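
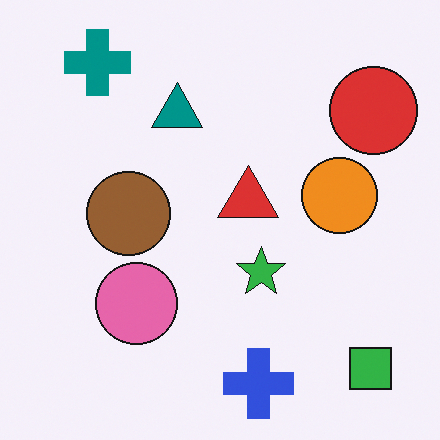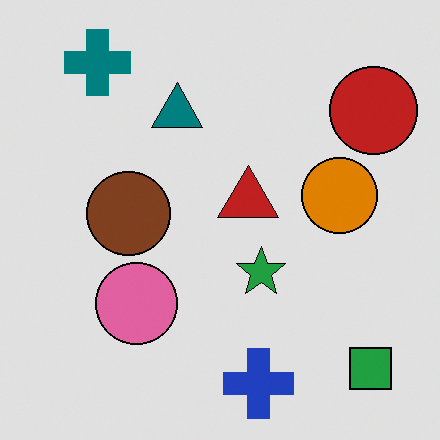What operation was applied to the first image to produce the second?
Posterized to a reduced palette.

Each flat color has snapped to a coarser quantized level — most visibly, the near-white background has dropped to a flat grey.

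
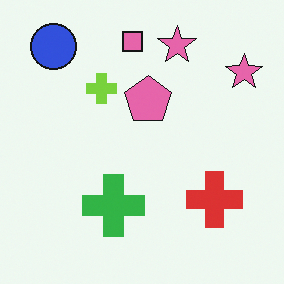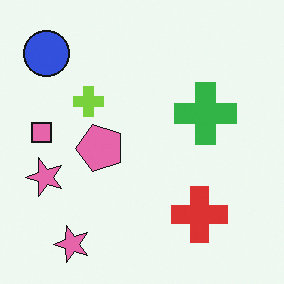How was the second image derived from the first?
Transposed (reflected across the top-left ↔ bottom-right diagonal).

Shapes have swapped their row and column positions — what was in the top-right is now in the bottom-left — a diagonal reflection.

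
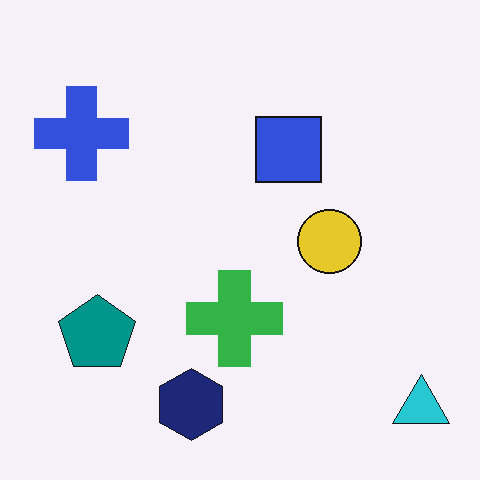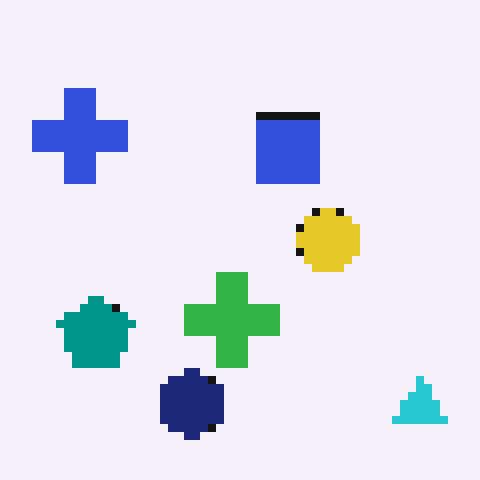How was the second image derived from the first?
Pixelated into visible square blocks.

Shapes are reduced to large square blocks; fine edges and outlines are lost — a downscale-then-upscale (mosaic) effect.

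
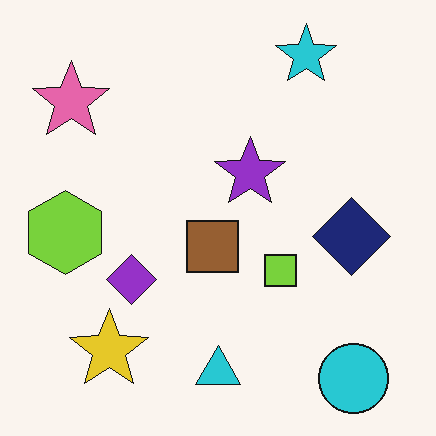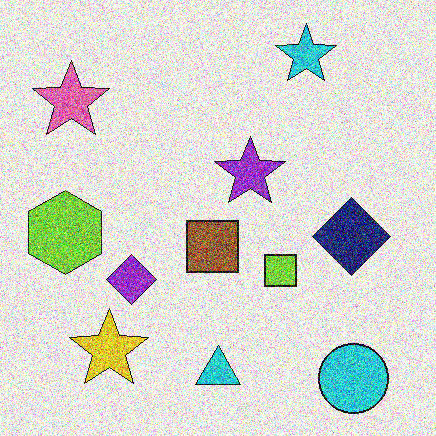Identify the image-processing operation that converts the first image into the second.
The second image is the first degraded with a thick layer of grain.

Random speckle covers the whole image, including the flat background.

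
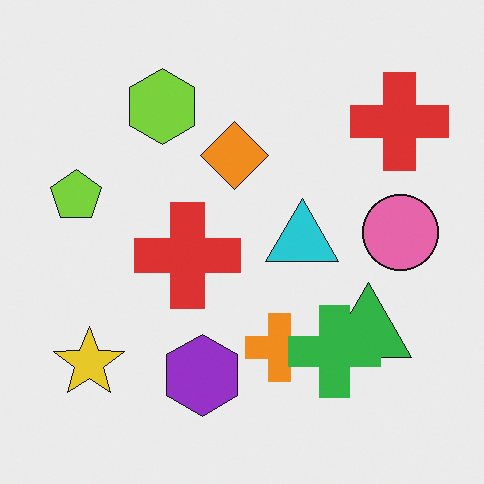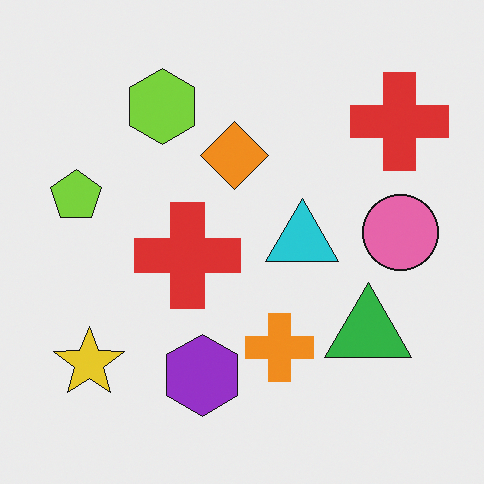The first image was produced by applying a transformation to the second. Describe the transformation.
This is the original image overlaid with an additional green cross.

A green cross appears in the first image that is absent from the second.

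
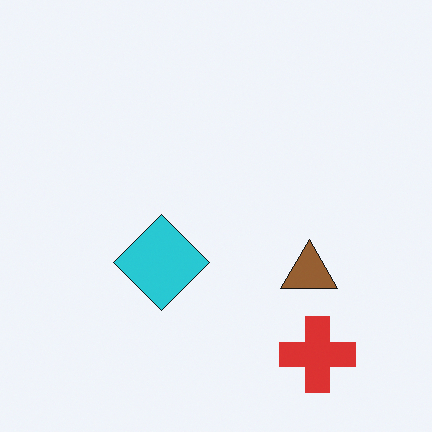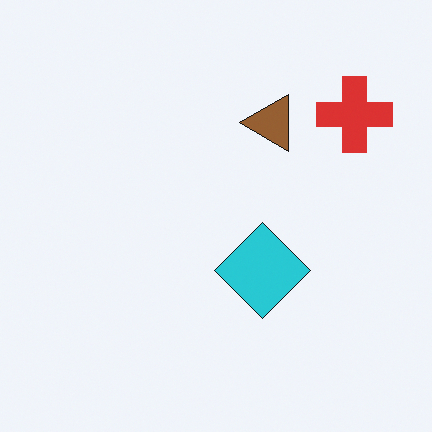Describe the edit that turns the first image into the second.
The second image is the first rotated 90° counter-clockwise.

The red cross sits in the bottom-right of the first image and the top-right of the second — consistent with a whole-image 90° counter-clockwise rotation.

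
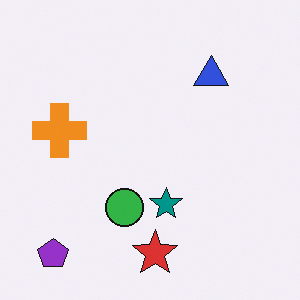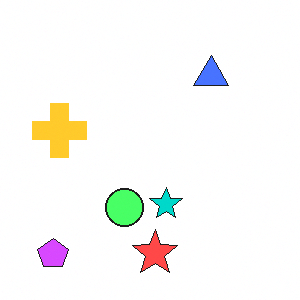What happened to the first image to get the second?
The transformation is: substantially brightened.

Every pixel — background and shapes alike — is uniformly brightened.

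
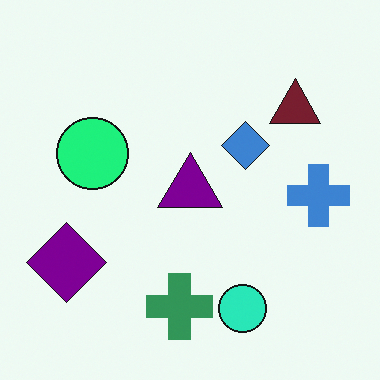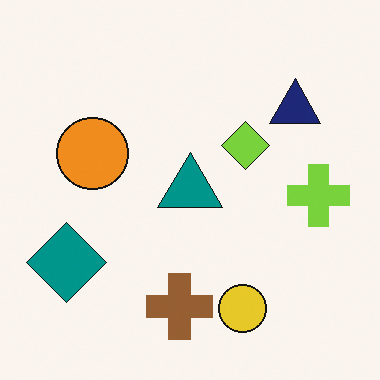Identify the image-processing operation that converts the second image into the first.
Hue-shifted by a moderate amount.

Every shape's color has rotated by the same amount around the hue wheel — a uniform hue shift.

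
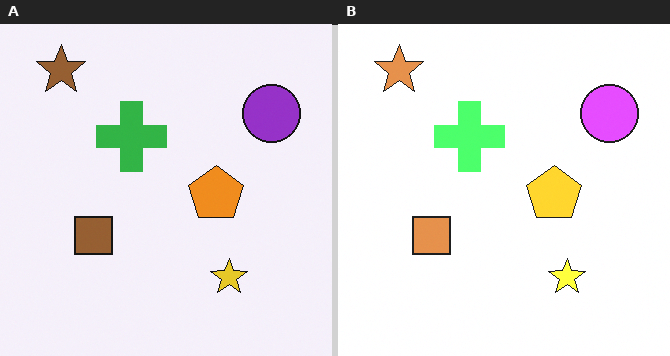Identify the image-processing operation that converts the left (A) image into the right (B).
The right (B) image is the left (A) brightened a lot.

Every pixel — background and shapes alike — is uniformly brightened.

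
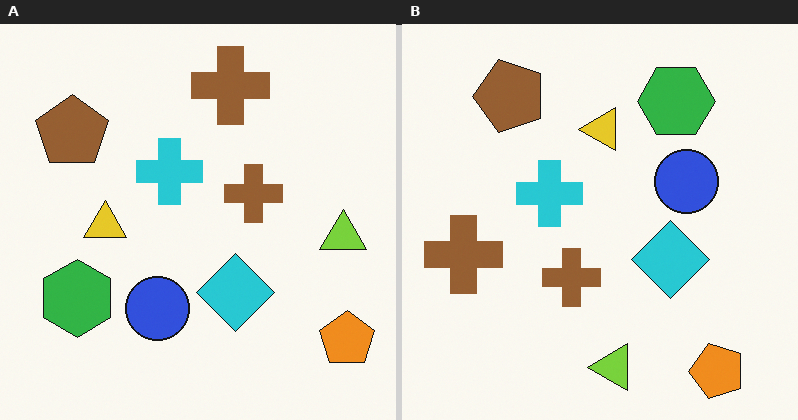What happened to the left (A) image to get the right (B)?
The transformation is: transposed (reflected across the top-left ↔ bottom-right diagonal).

Shapes have swapped their row and column positions — what was in the top-right is now in the bottom-left — a diagonal reflection.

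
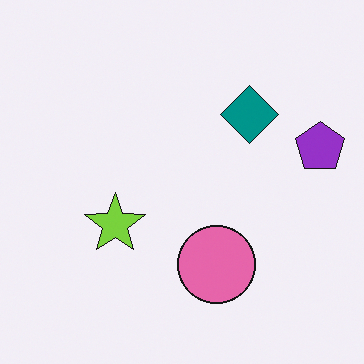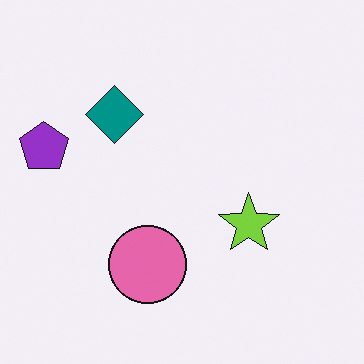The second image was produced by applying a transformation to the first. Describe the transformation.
This is the original image flipped horizontally (left ↔ right).

The purple pentagon is in the right of the first image and the left of the second — shapes on opposite sides of the vertical midline have swapped in a mirror flip.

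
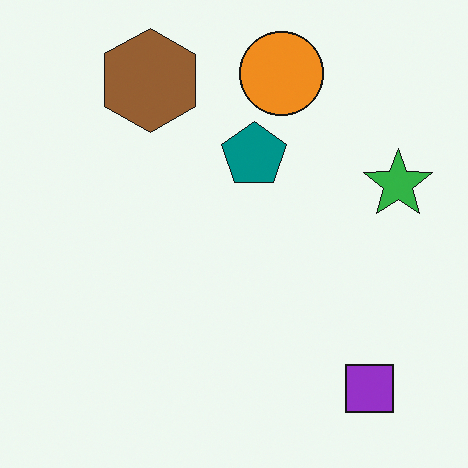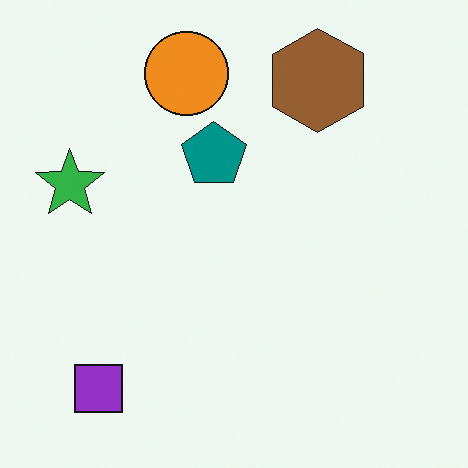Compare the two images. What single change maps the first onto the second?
The second image is the first flipped horizontally (left ↔ right).

The green star is in the right of the first image and the left of the second — shapes on opposite sides of the vertical midline have swapped in a mirror flip.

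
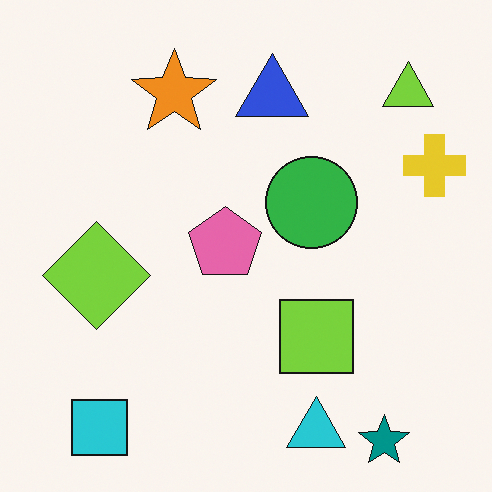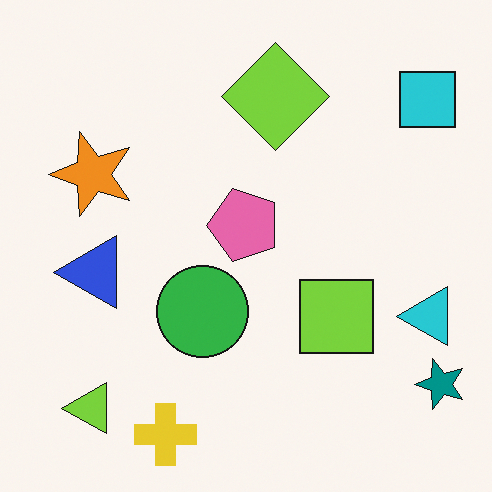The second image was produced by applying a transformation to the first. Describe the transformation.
The transformation is: transposed (reflected across the top-left ↔ bottom-right diagonal).

Shapes have swapped their row and column positions — what was in the top-right is now in the bottom-left — a diagonal reflection.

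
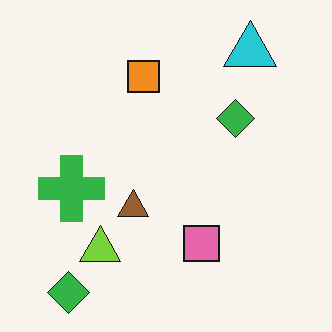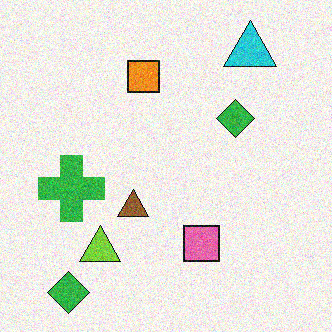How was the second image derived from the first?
The image was degraded with visible gaussian noise.

Random speckle covers the whole image, including the flat background.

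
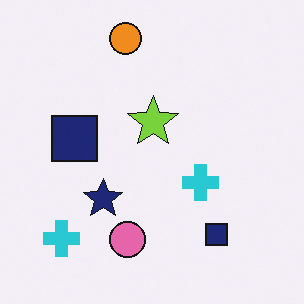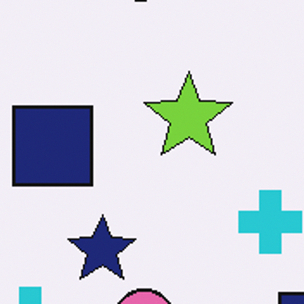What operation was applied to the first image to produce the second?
It was cropped tightly and scaled back up.

The visible shapes are larger and the field of view is narrower; shapes near the original edges may be partly or wholly outside the frame — a crop-and-rescale.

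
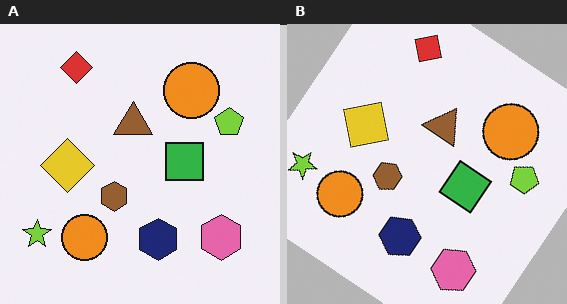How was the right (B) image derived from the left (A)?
The right (B) image is the left (A) rotated clockwise by a large amount — several tens of degrees.

Every shape is tilted by the same angle and the image corners show triangular fill wedges — a whole-image rotation by a non-right angle.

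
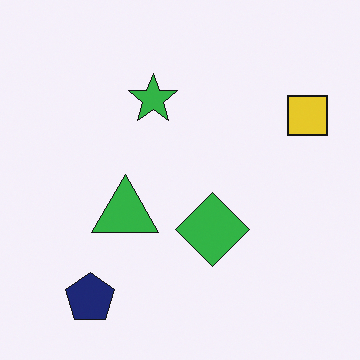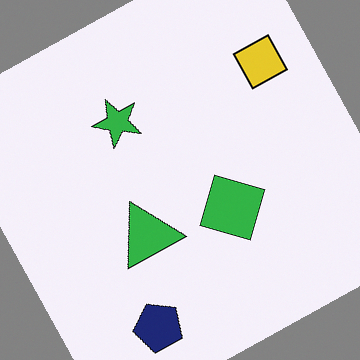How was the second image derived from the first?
The second image is the first rotated counter-clockwise by a moderate amount.

Every shape is tilted by the same angle and the image corners show triangular fill wedges — a whole-image rotation by a non-right angle.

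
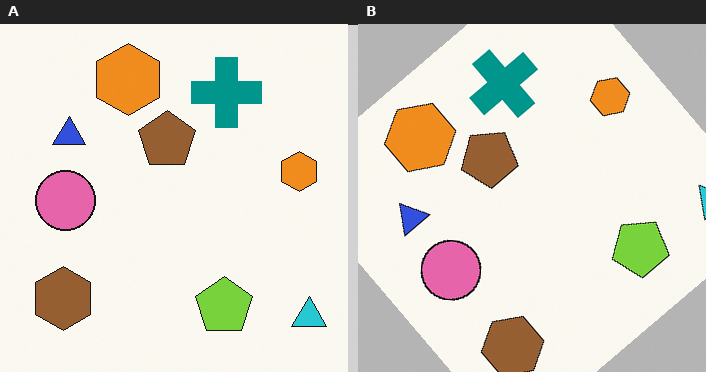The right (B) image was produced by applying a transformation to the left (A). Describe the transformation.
It was rotated counter-clockwise by a large amount — several tens of degrees.

Every shape is tilted by the same angle and the image corners show triangular fill wedges — a whole-image rotation by a non-right angle.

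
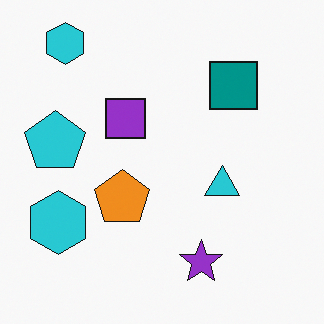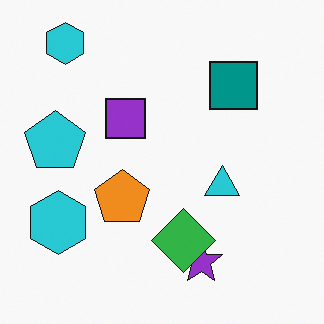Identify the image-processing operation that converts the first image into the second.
This is the original image overlaid with an additional green diamond.

A green diamond appears in the second image that is absent from the first.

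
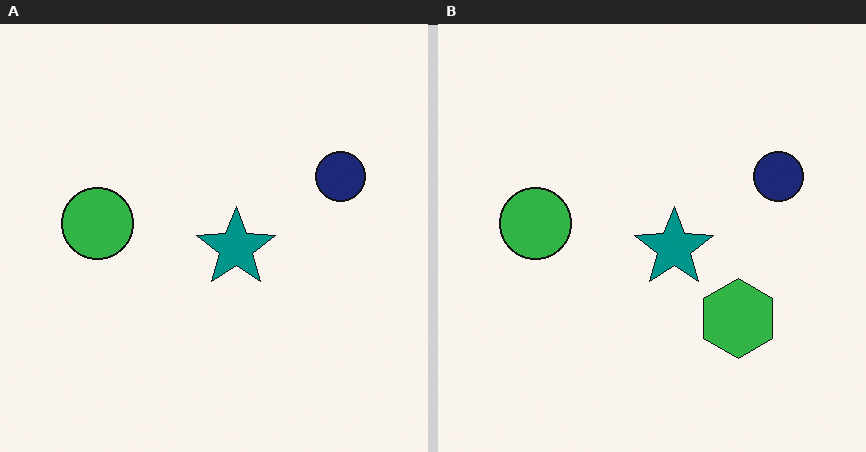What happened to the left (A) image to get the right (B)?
Overlaid with an additional green hexagon.

A green hexagon appears in the right (B) image that is absent from the left (A).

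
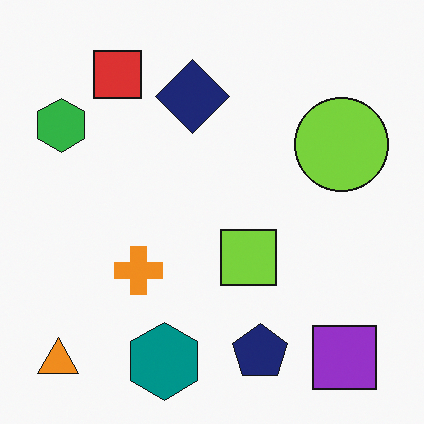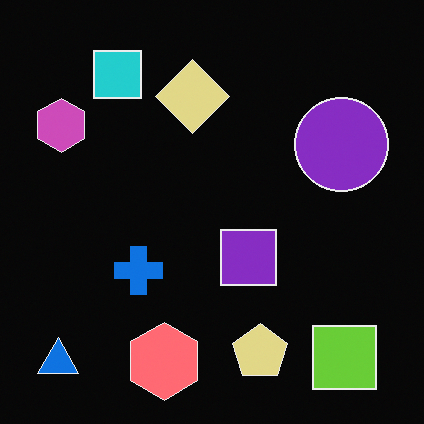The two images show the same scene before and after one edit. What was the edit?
The image was color-inverted (negative).

The light background has become dark and every shape's color is its complement — a photographic negative.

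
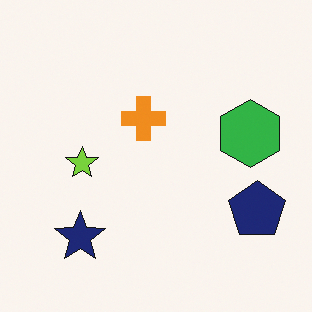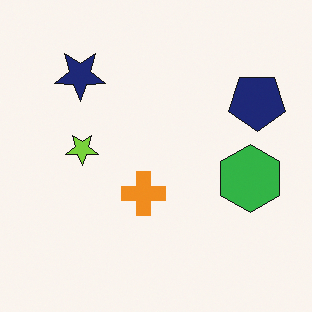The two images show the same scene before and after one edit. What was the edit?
It was flipped vertically (top ↔ bottom).

The navy star is in the bottom-left of the first image and the top-left of the second — shapes on opposite sides of the horizontal midline have swapped in a mirror flip.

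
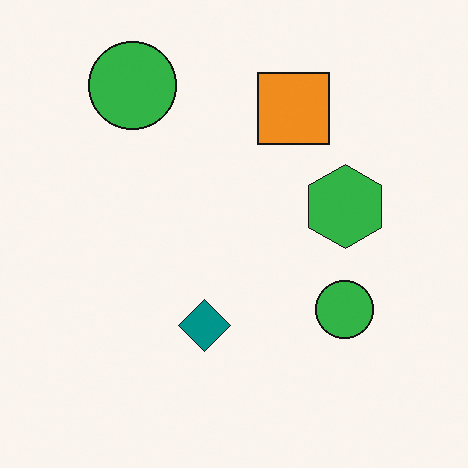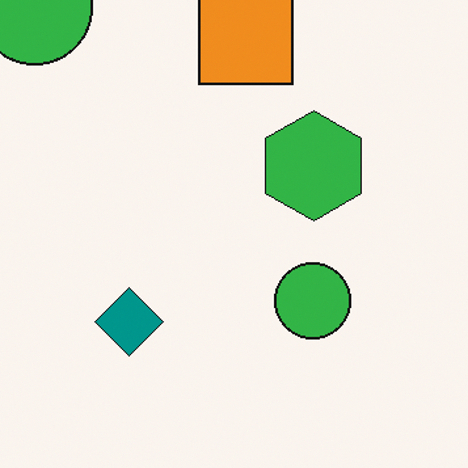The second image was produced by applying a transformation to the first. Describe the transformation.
Cropped slightly and scaled back up.

The visible shapes are larger and the field of view is narrower; shapes near the original edges may be partly or wholly outside the frame — a crop-and-rescale.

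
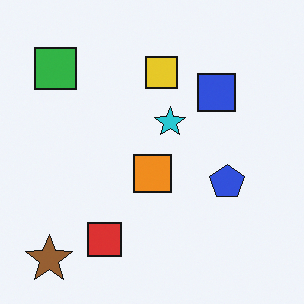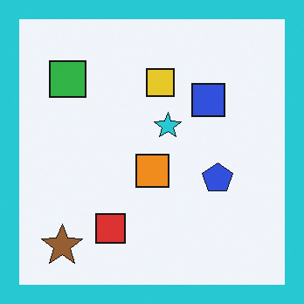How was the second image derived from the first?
The image was framed with a cyan border.

A solid cyan frame runs around the edge of the second image, with the content slightly shrunk inside it.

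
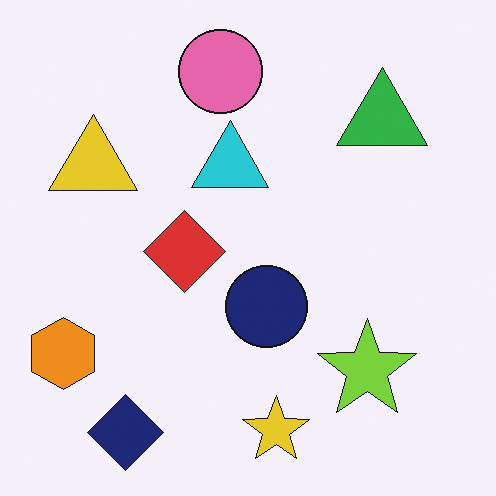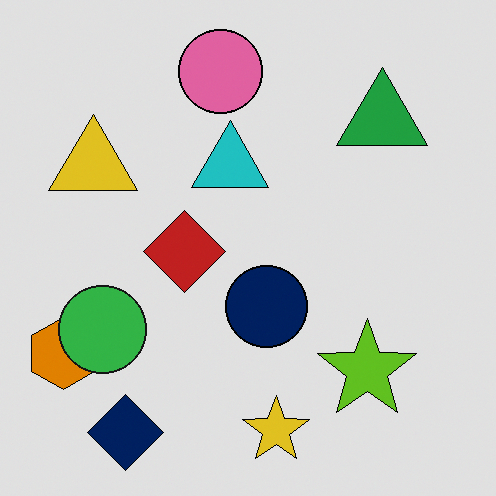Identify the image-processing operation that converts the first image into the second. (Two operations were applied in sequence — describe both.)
The image was moderately posterized, then overlaid with an additional green circle.

Each flat color has snapped to a coarser quantized level — most visibly, the near-white background has dropped to a flat grey. A green circle appears in the second image that is absent from the first.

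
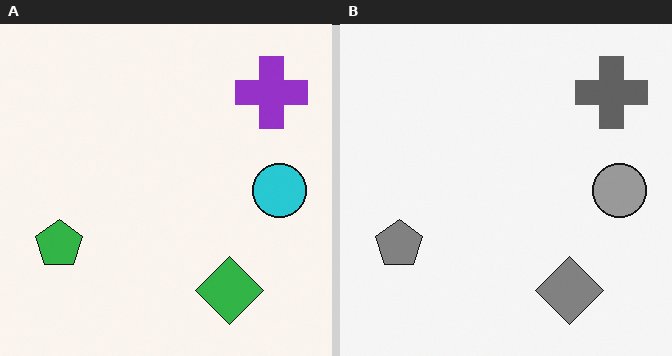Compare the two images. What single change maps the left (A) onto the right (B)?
This is the original image converted to grayscale.

All color is removed — every shape is now a shade of grey.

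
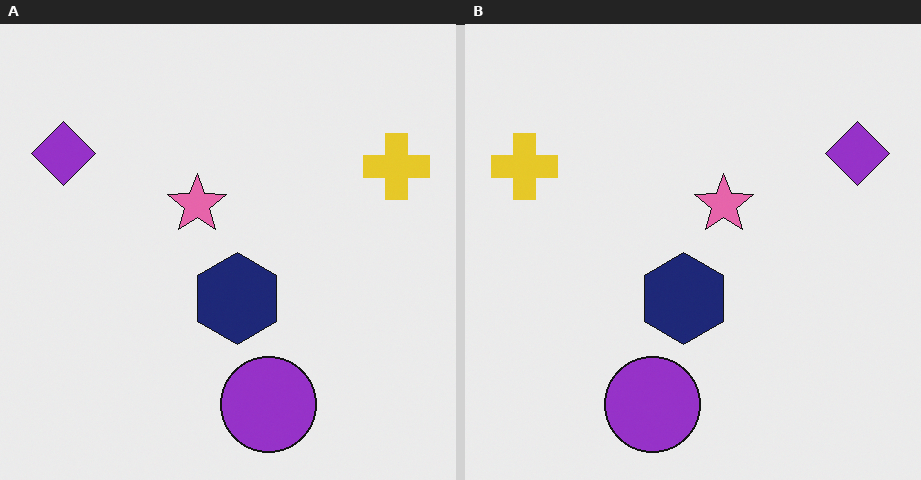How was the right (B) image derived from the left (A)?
The image was flipped horizontally (left ↔ right).

The yellow cross is in the top-right of the left (A) image and the top-left of the right (B) — shapes on opposite sides of the vertical midline have swapped in a mirror flip.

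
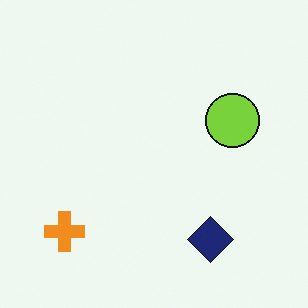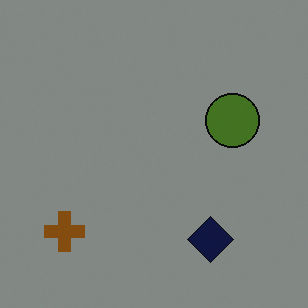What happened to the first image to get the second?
The second image is the first substantially darkened.

Every pixel — background and shapes alike — is uniformly darkened.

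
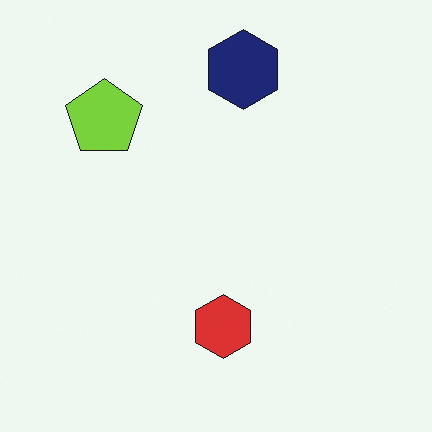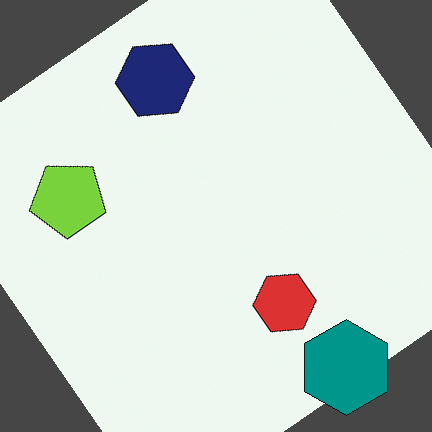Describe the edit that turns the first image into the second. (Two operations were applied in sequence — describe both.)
This is the original image rotated counter-clockwise by a large amount — several tens of degrees, then overlaid with an additional teal hexagon.

Every shape is tilted by the same angle and the image corners show triangular fill wedges — a whole-image rotation by a non-right angle. A teal hexagon appears in the second image that is absent from the first.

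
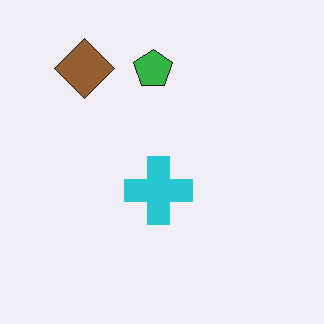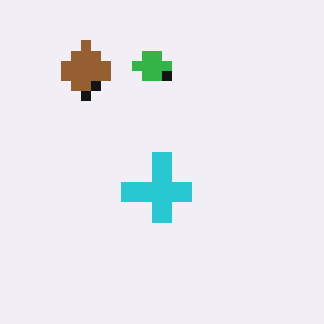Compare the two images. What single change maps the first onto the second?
The transformation is: heavily pixelated into large blocks.

Shapes are reduced to large square blocks; fine edges and outlines are lost — a downscale-then-upscale (mosaic) effect.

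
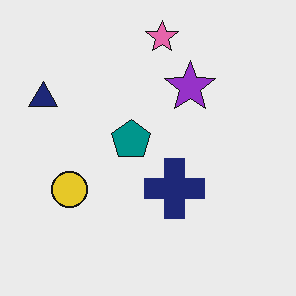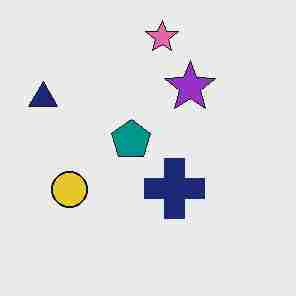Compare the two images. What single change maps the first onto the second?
The image was heavily JPEG-compressed with obvious blocking artifacts.

Blocky 8×8 compression artifacts appear around shape edges and the flat background shows ringing — characteristic JPEG degradation.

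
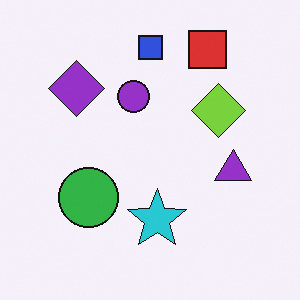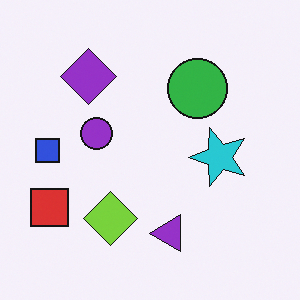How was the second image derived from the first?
The image was transposed (reflected across the top-left ↔ bottom-right diagonal).

Shapes have swapped their row and column positions — what was in the top-right is now in the bottom-left — a diagonal reflection.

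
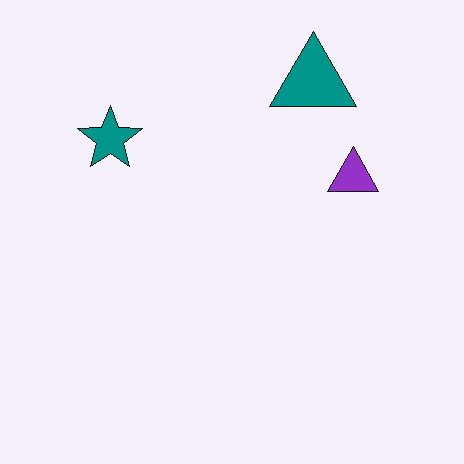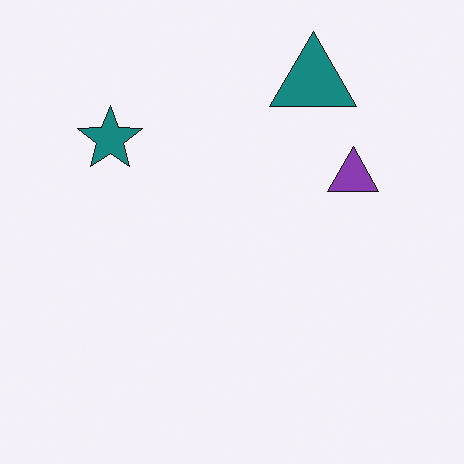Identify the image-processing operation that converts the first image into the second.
The transformation is: slightly desaturated.

All colors are more muted and greyish — a global saturation change.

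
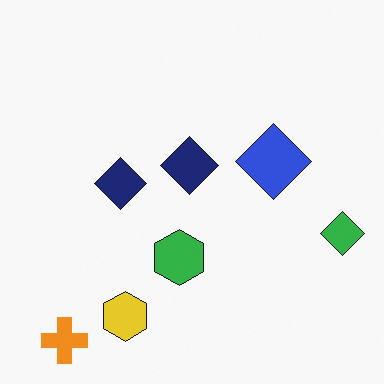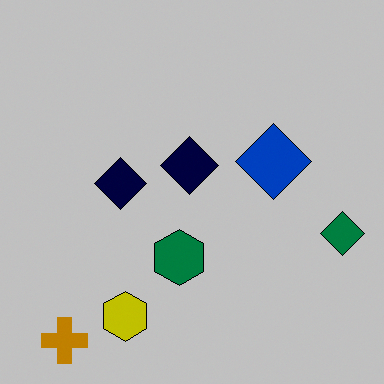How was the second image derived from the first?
This is the original image heavily posterized to just a handful of flat colors.

Each flat color has snapped to a coarser quantized level — most visibly, the near-white background has dropped to a flat grey.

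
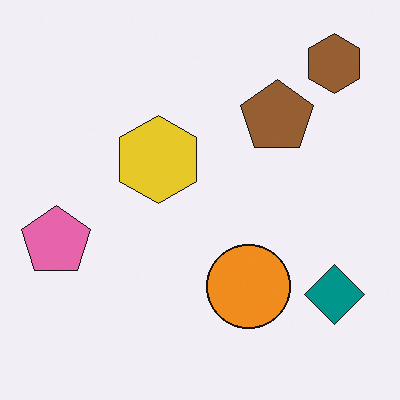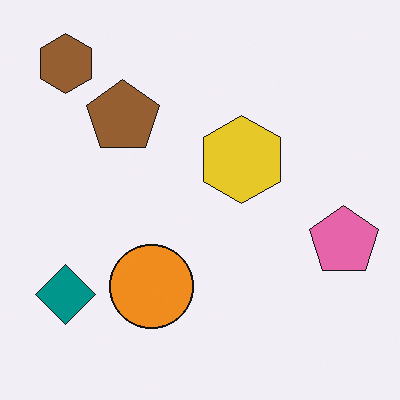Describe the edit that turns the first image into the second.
It was flipped horizontally (left ↔ right).

The pink pentagon is in the left of the first image and the right of the second — shapes on opposite sides of the vertical midline have swapped in a mirror flip.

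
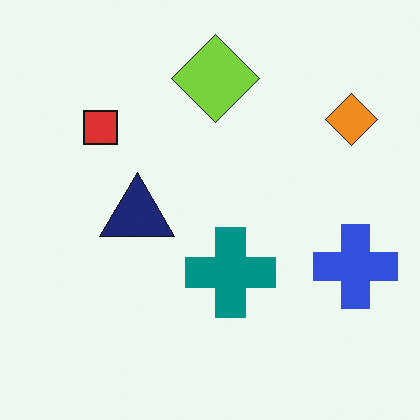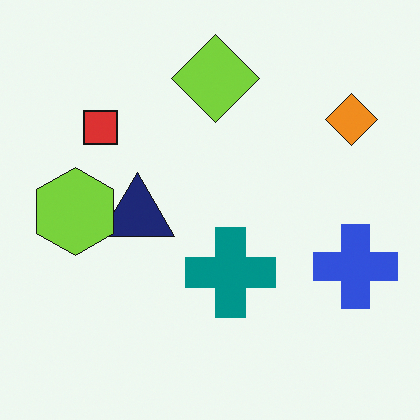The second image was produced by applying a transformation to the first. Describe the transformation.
Overlaid with an additional lime hexagon.

A lime hexagon appears in the second image that is absent from the first.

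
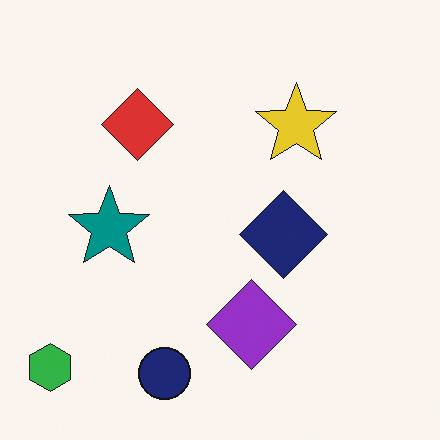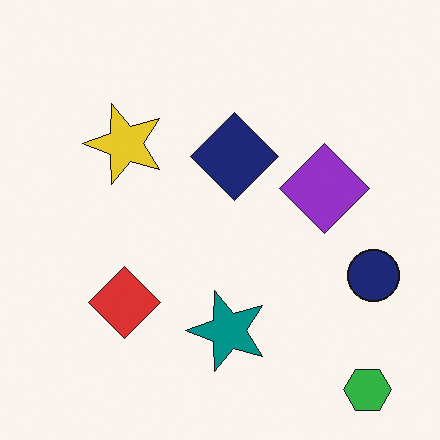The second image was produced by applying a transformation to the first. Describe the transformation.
It was rotated 90° counter-clockwise.

The green hexagon sits in the bottom-left of the first image and the bottom-right of the second — consistent with a whole-image 90° counter-clockwise rotation.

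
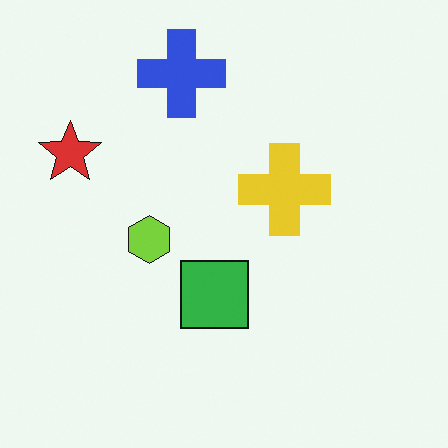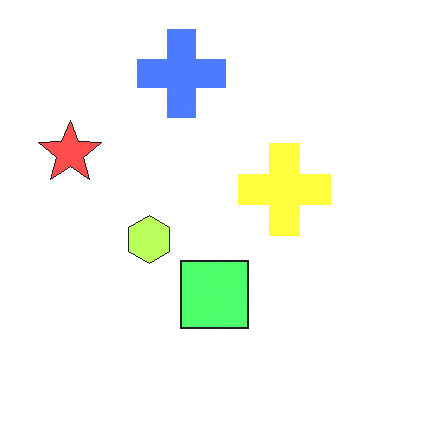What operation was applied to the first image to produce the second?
This is the original image brightened a lot.

Every pixel — background and shapes alike — is uniformly brightened.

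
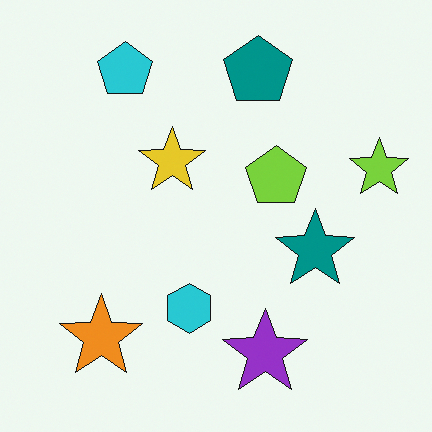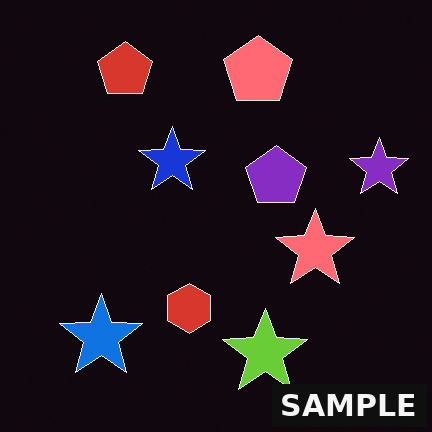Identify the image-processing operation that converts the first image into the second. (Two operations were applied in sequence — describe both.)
Color-inverted (negative), then watermarked with the text "SAMPLE" in the lower-right corner.

The light background has become dark and every shape's color is its complement — a photographic negative. A dark label reading "SAMPLE" appears in the lower-right corner.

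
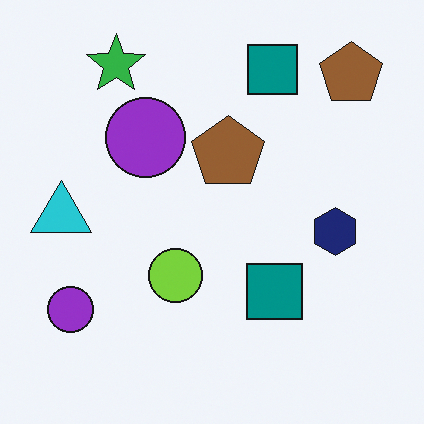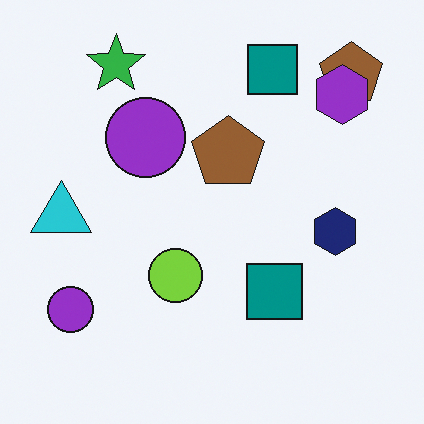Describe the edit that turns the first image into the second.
This is the original image overlaid with an additional purple hexagon.

A purple hexagon appears in the second image that is absent from the first.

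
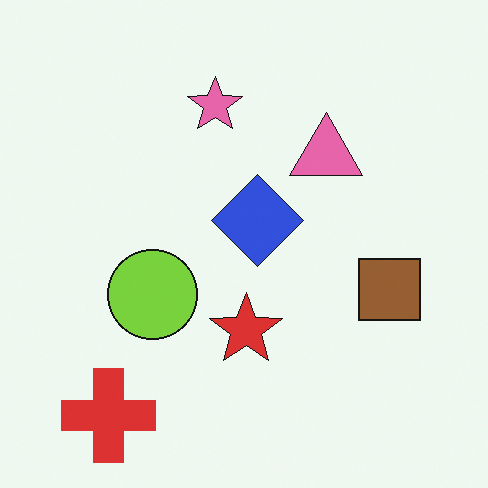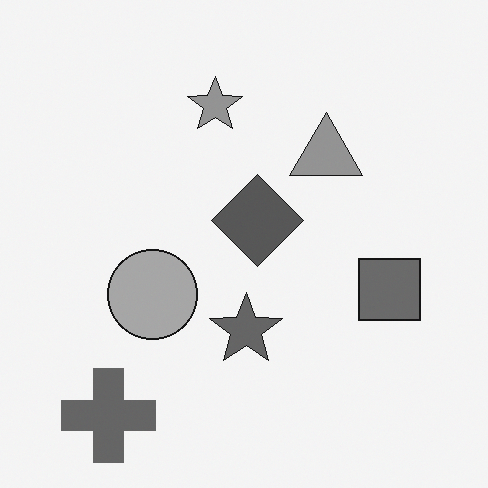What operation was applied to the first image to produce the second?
The second image is the first converted to grayscale.

All color is removed — every shape is now a shade of grey.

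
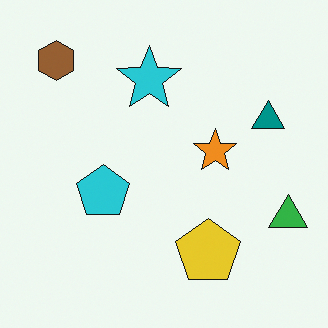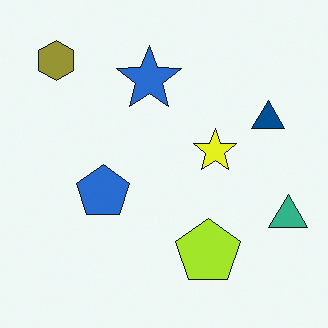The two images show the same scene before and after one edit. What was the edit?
The transformation is: hue-shifted slightly.

Every shape's color has rotated by the same amount around the hue wheel — a uniform hue shift.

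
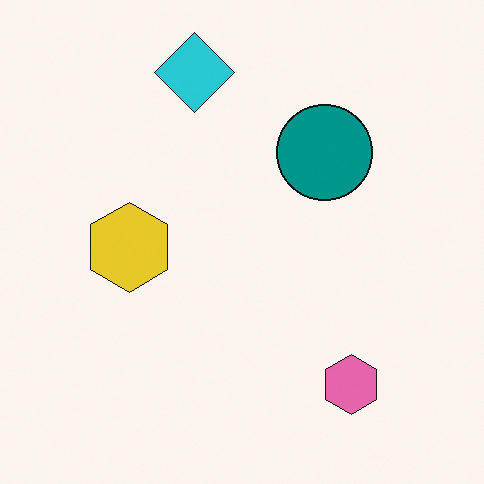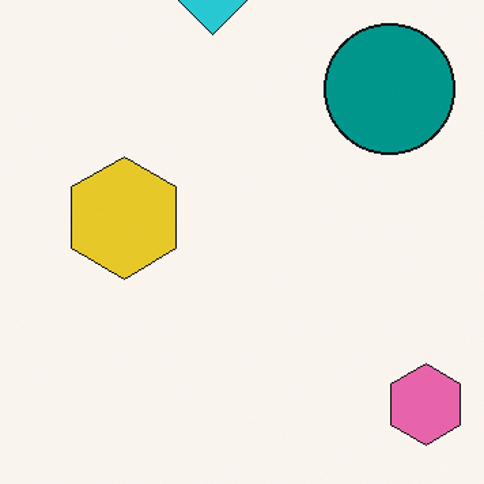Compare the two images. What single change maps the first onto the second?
The transformation is: cropped to a modestly smaller region and rescaled.

The visible shapes are larger and the field of view is narrower; shapes near the original edges may be partly or wholly outside the frame — a crop-and-rescale.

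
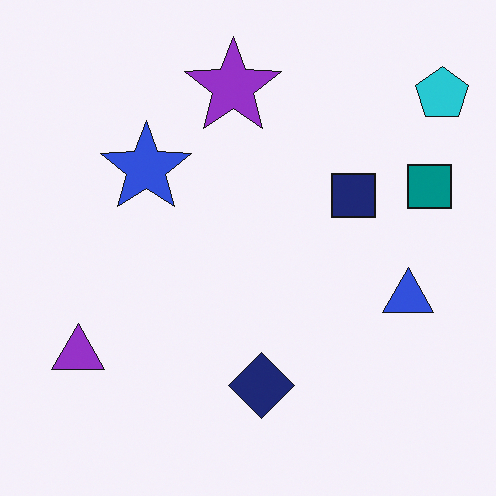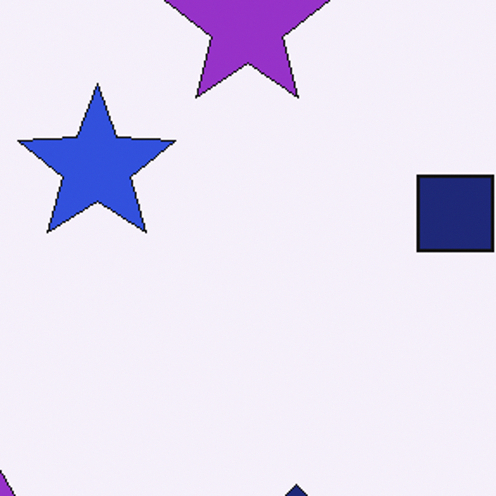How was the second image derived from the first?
It was cropped to a noticeably smaller region and rescaled.

The visible shapes are larger and the field of view is narrower; shapes near the original edges may be partly or wholly outside the frame — a crop-and-rescale.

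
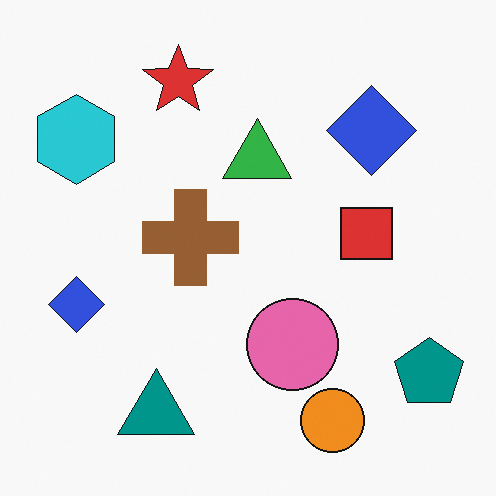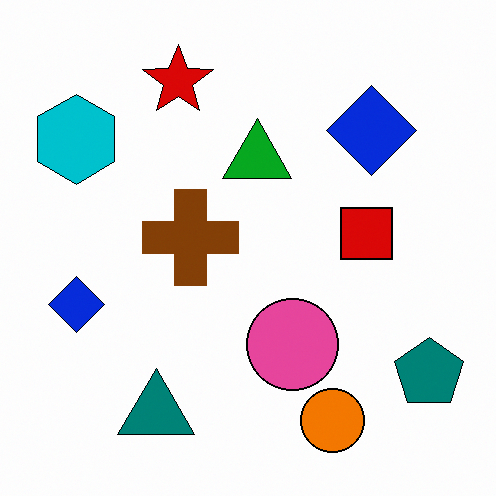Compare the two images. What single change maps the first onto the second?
It was given slightly increased contrast.

Tones are pushed away from mid-grey across the whole image — a global contrast change.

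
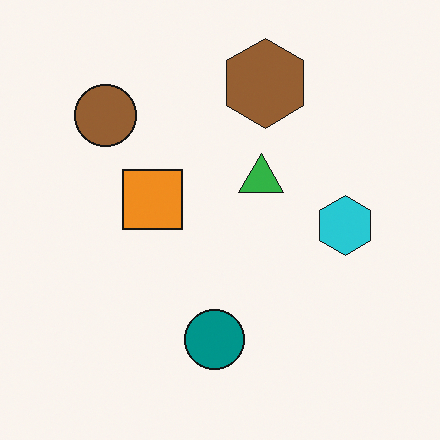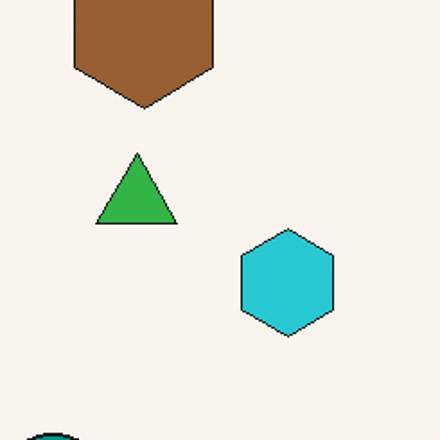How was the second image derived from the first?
The image was cropped to a noticeably smaller region and rescaled.

The visible shapes are larger and the field of view is narrower; shapes near the original edges may be partly or wholly outside the frame — a crop-and-rescale.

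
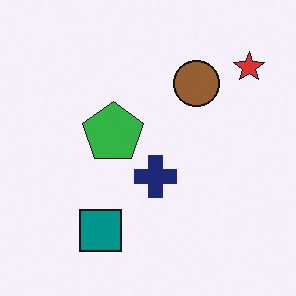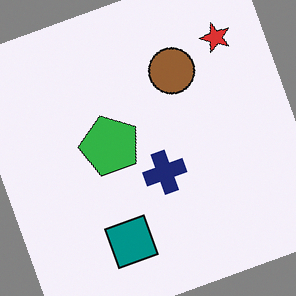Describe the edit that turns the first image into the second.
It was rotated counter-clockwise by a moderate amount.

Every shape is tilted by the same angle and the image corners show triangular fill wedges — a whole-image rotation by a non-right angle.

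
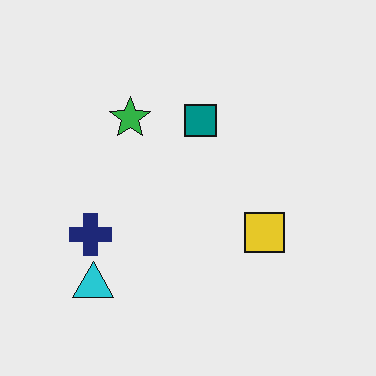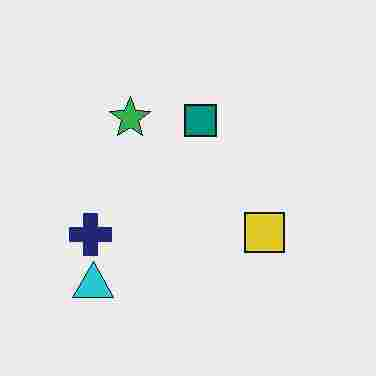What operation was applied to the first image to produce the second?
The transformation is: heavily JPEG-compressed with obvious blocking artifacts.

Blocky 8×8 compression artifacts appear around shape edges and the flat background shows ringing — characteristic JPEG degradation.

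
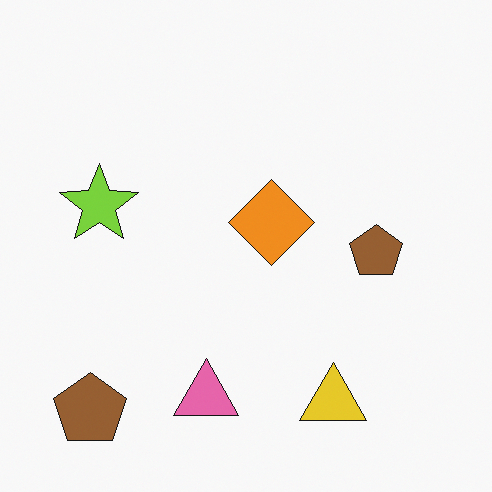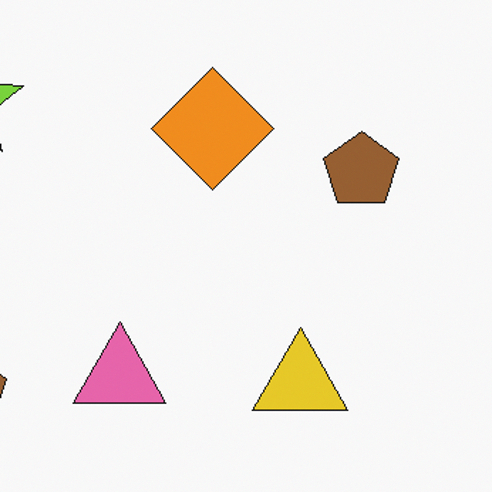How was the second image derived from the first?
The image was cropped slightly and scaled back up.

The visible shapes are larger and the field of view is narrower; shapes near the original edges may be partly or wholly outside the frame — a crop-and-rescale.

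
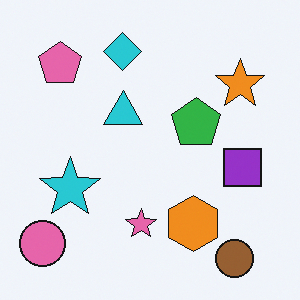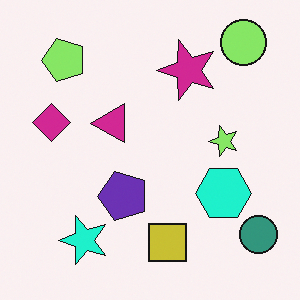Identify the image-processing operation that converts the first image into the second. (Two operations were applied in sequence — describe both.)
The image was transposed (reflected across the top-left ↔ bottom-right diagonal), then hue-shifted through roughly a third of the color wheel.

Shapes have swapped their row and column positions — what was in the top-right is now in the bottom-left — a diagonal reflection. Every shape's color has rotated by the same amount around the hue wheel — a uniform hue shift.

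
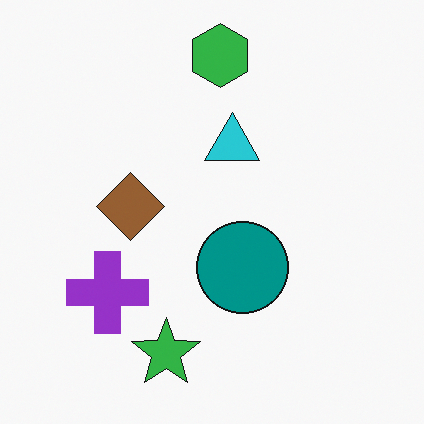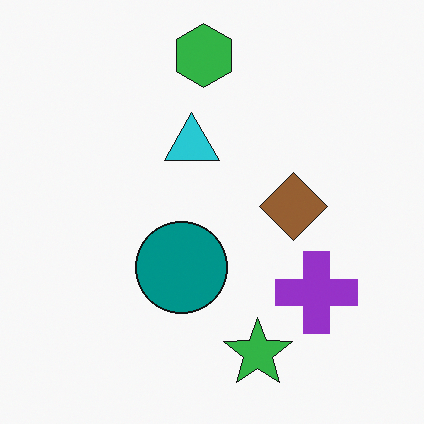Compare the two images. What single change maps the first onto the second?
The image was flipped horizontally (left ↔ right).

The purple cross is in the bottom-left of the first image and the bottom-right of the second — shapes on opposite sides of the vertical midline have swapped in a mirror flip.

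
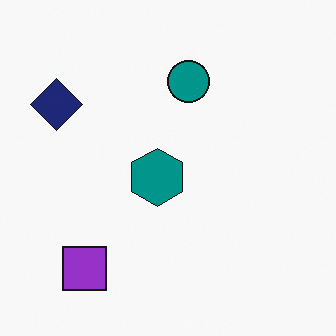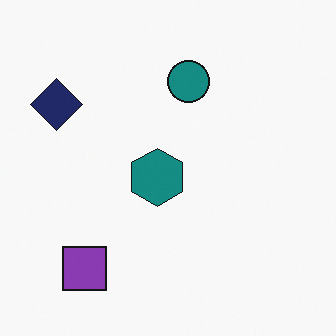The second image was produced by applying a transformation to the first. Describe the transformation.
This is the original image slightly desaturated.

All colors are more muted and greyish — a global saturation change.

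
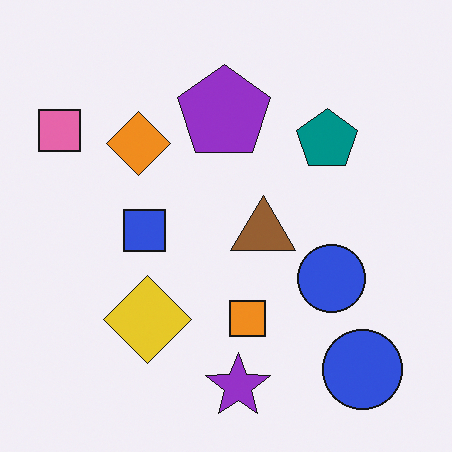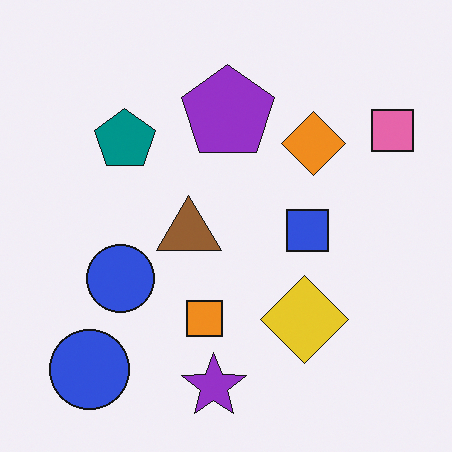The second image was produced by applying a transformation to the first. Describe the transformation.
The second image is the first flipped horizontally (left ↔ right).

The pink square is in the top-left of the first image and the top-right of the second — shapes on opposite sides of the vertical midline have swapped in a mirror flip.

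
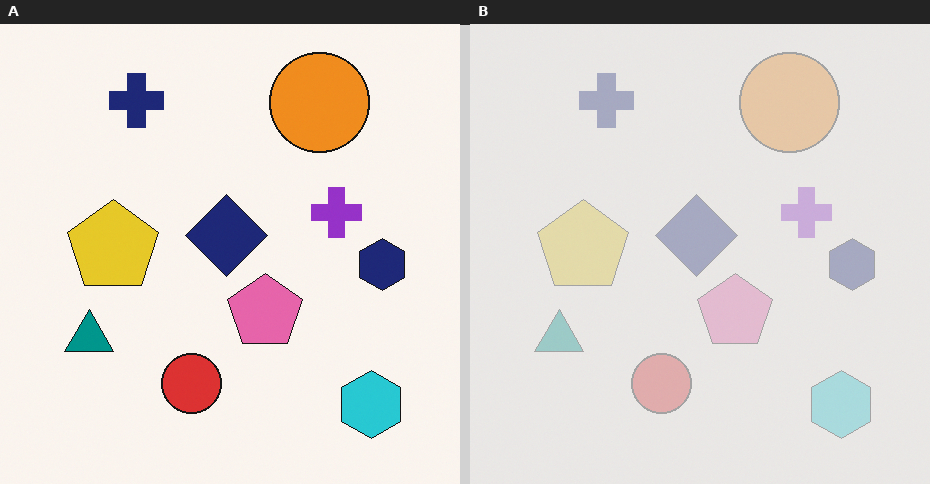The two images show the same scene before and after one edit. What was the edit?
Washed out (contrast reduced).

Tones are pushed toward mid-grey across the whole image — a global contrast change.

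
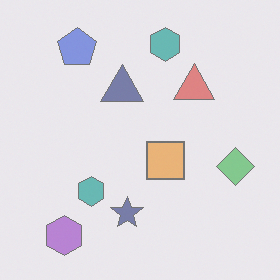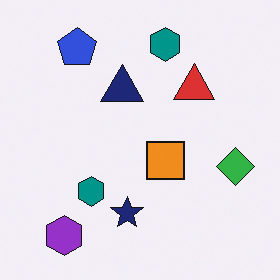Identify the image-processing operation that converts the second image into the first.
It was given much lower contrast.

Tones are pushed toward mid-grey across the whole image — a global contrast change.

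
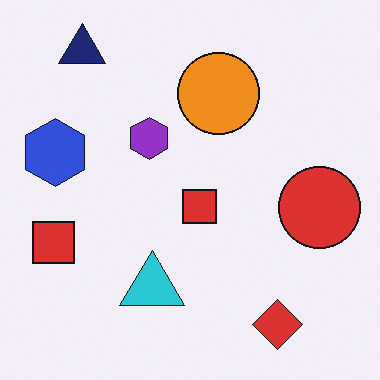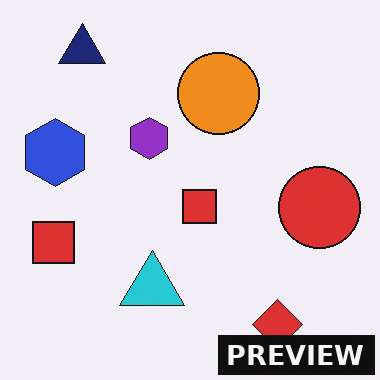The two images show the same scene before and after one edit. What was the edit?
This is the original image watermarked with the text "PREVIEW" in the lower-right corner.

A dark label reading "PREVIEW" appears in the lower-right corner.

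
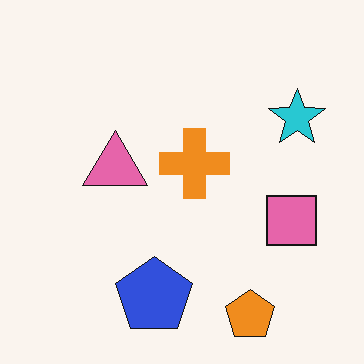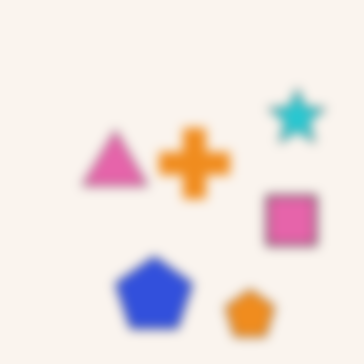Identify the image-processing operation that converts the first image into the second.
The second image is the first heavily blurred.

Shape edges and outlines are uniformly softened across the whole image.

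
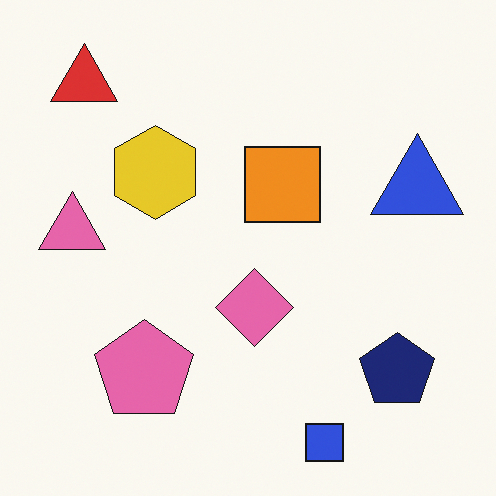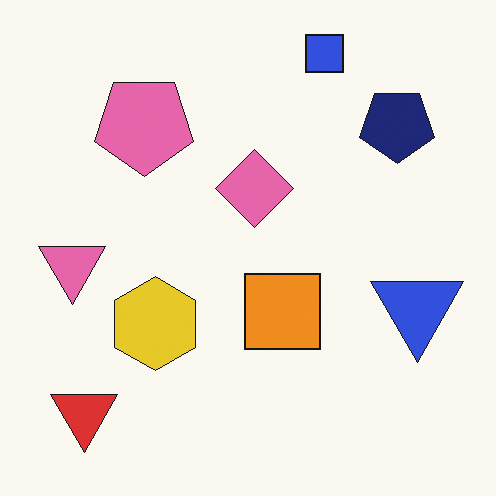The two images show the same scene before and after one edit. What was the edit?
The image was flipped vertically (top ↔ bottom).

The blue square is in the bottom of the first image and the top of the second — shapes on opposite sides of the horizontal midline have swapped in a mirror flip.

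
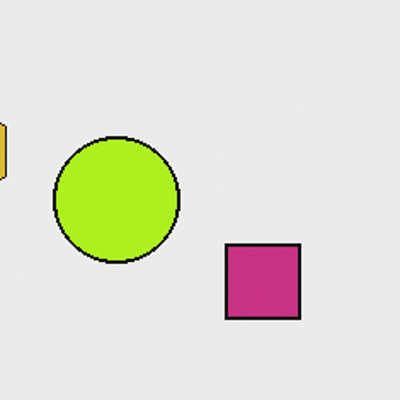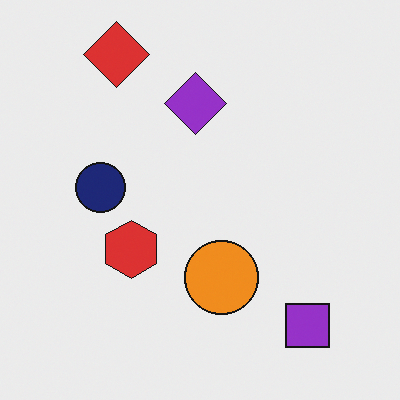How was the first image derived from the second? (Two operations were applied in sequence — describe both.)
This is the original image cropped to a noticeably smaller region and rescaled, then hue-shifted slightly.

The visible shapes are larger and the field of view is narrower; shapes near the original edges may be partly or wholly outside the frame — a crop-and-rescale. Every shape's color has rotated by the same amount around the hue wheel — a uniform hue shift.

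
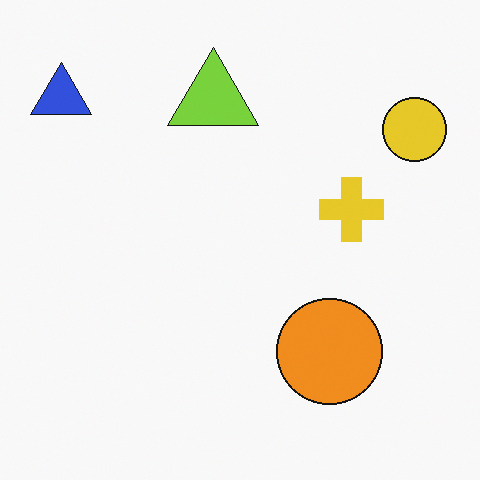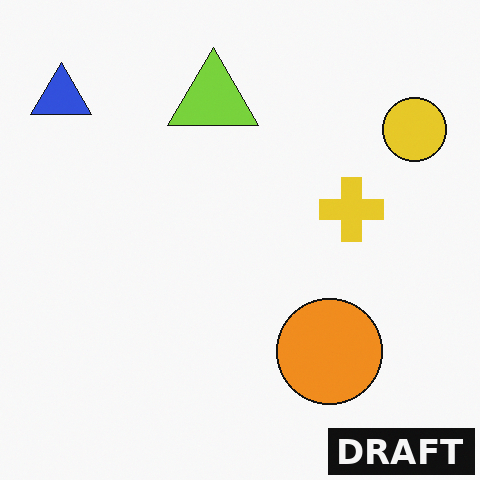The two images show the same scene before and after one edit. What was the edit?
This is the original image watermarked with the text "DRAFT" in the lower-right corner.

A dark label reading "DRAFT" appears in the lower-right corner.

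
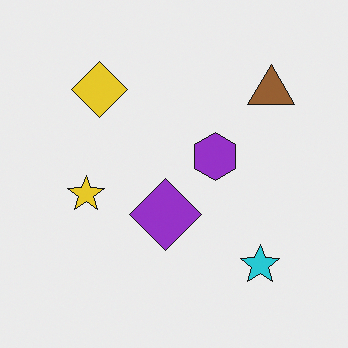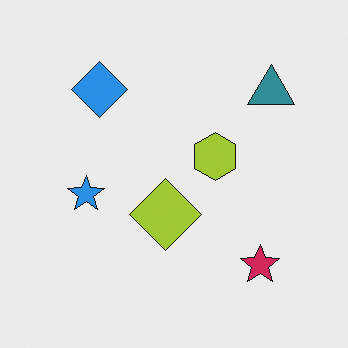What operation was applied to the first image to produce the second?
The image was hue-shifted by a large amount.

Every shape's color has rotated by the same amount around the hue wheel — a uniform hue shift.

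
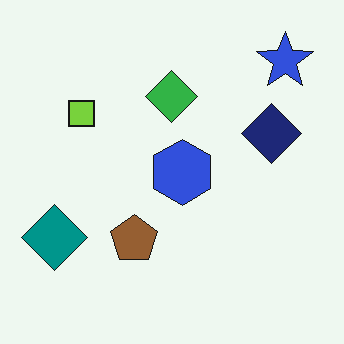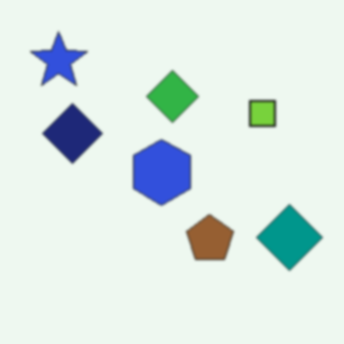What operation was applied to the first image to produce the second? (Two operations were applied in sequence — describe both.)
It was flipped horizontally (left ↔ right), then slightly softened.

The teal diamond is in the bottom-left of the first image and the bottom-right of the second — shapes on opposite sides of the vertical midline have swapped in a mirror flip. Shape edges and outlines are uniformly softened across the whole image.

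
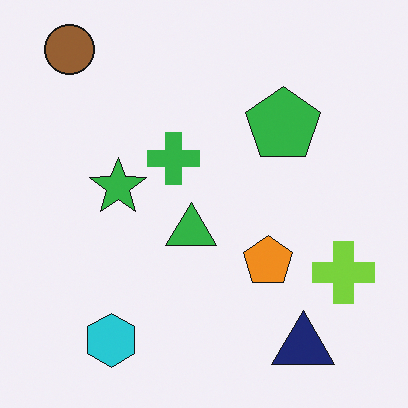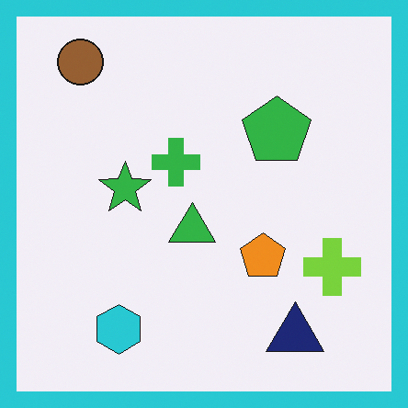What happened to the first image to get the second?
The image was framed with a cyan border.

A solid cyan frame runs around the edge of the second image, with the content slightly shrunk inside it.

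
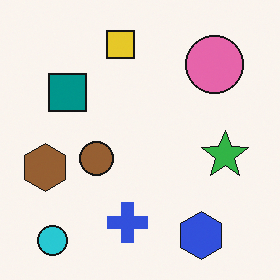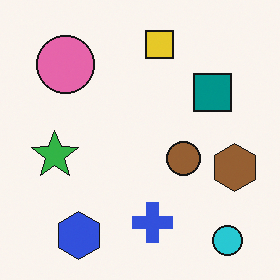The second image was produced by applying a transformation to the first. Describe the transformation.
The second image is the first flipped horizontally (left ↔ right).

The brown hexagon is in the left of the first image and the right of the second — shapes on opposite sides of the vertical midline have swapped in a mirror flip.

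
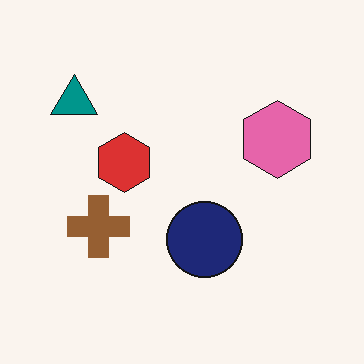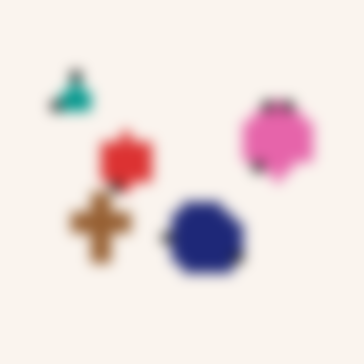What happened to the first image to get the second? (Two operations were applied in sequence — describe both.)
This is the original image heavily pixelated into large blocks, then strongly gaussian-blurred.

Shapes are reduced to large square blocks; fine edges and outlines are lost — a downscale-then-upscale (mosaic) effect. Shape edges and outlines are uniformly softened across the whole image.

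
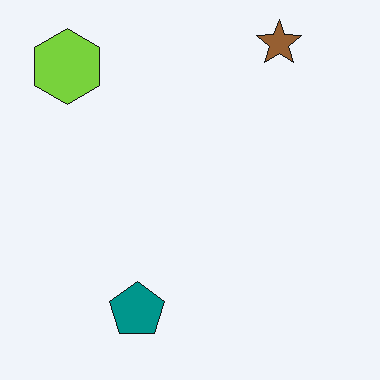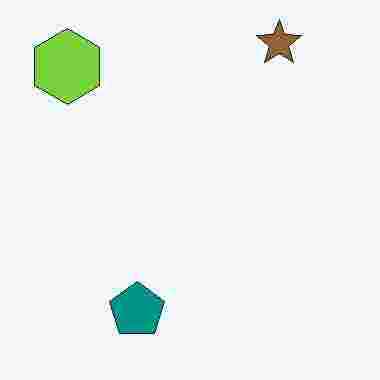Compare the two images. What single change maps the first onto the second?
The transformation is: heavily JPEG-compressed with obvious blocking artifacts.

Blocky 8×8 compression artifacts appear around shape edges and the flat background shows ringing — characteristic JPEG degradation.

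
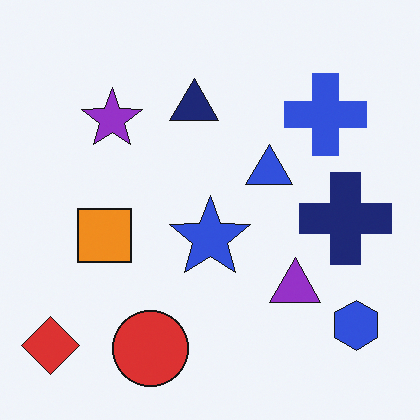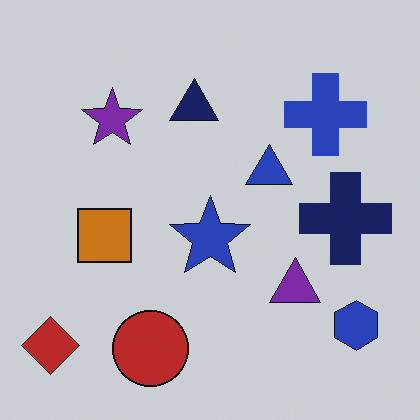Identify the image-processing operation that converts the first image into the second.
This is the original image darkened a little.

Every pixel — background and shapes alike — is uniformly darkened.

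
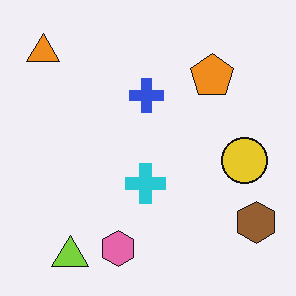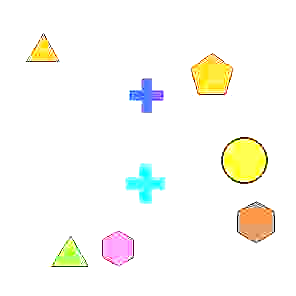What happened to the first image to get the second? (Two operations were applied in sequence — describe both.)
This is the original image degraded with heavy JPEG compression, then substantially brightened.

Blocky 8×8 compression artifacts appear around shape edges and the flat background shows ringing — characteristic JPEG degradation. Every pixel — background and shapes alike — is uniformly brightened.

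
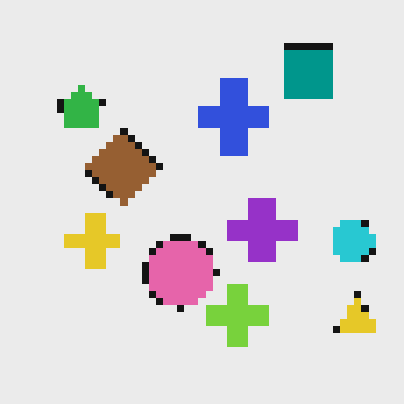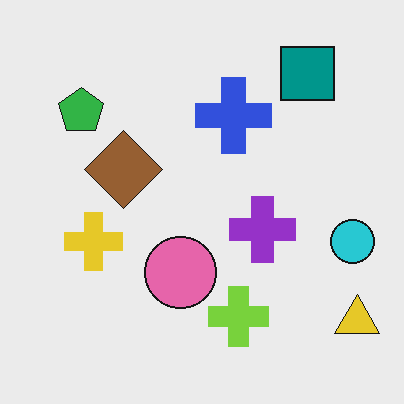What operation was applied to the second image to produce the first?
The first image is the second pixelated into visible square blocks.

Shapes are reduced to large square blocks; fine edges and outlines are lost — a downscale-then-upscale (mosaic) effect.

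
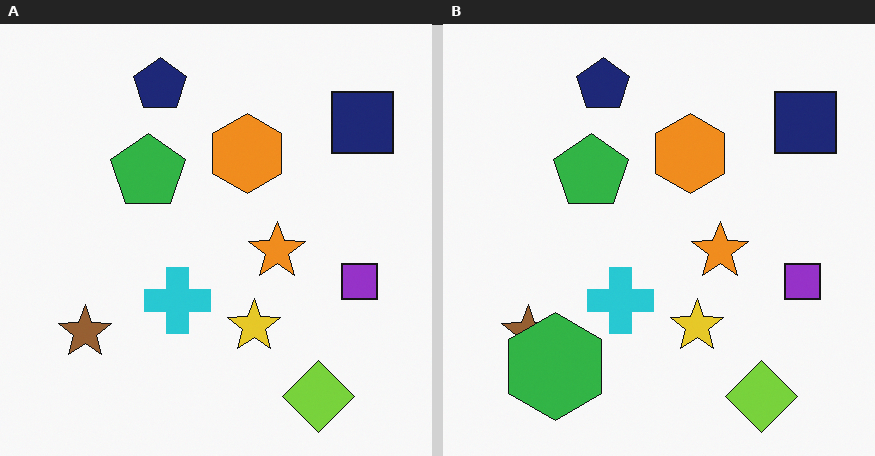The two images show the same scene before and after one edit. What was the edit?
The image was overlaid with an additional green hexagon.

A green hexagon appears in the right (B) image that is absent from the left (A).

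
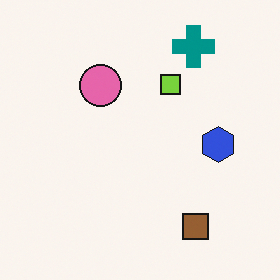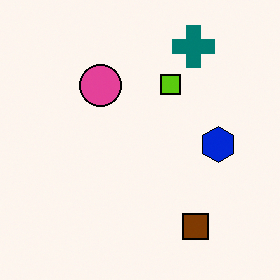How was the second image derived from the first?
The second image is the first given slightly increased contrast.

Tones are pushed away from mid-grey across the whole image — a global contrast change.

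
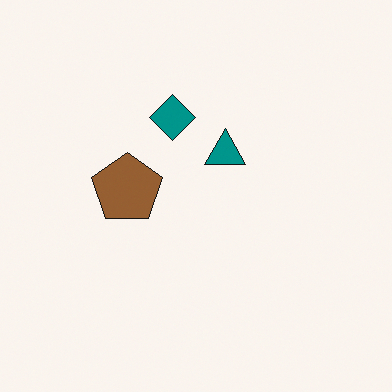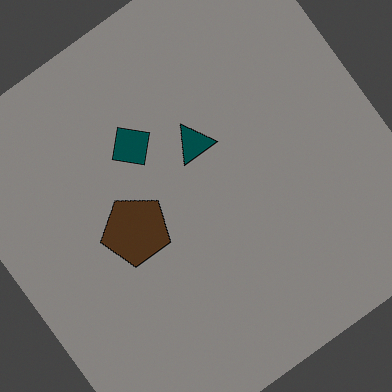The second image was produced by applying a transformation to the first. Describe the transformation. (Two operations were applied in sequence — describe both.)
The second image is the first rotated counter-clockwise by a large amount — several tens of degrees, then darkened a lot.

Every shape is tilted by the same angle and the image corners show triangular fill wedges — a whole-image rotation by a non-right angle. Every pixel — background and shapes alike — is uniformly darkened.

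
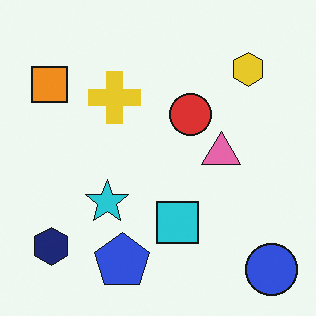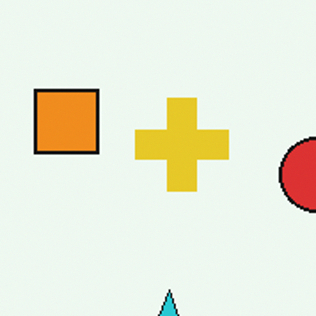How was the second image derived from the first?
The second image is the first cropped tightly and scaled back up.

The visible shapes are larger and the field of view is narrower; shapes near the original edges may be partly or wholly outside the frame — a crop-and-rescale.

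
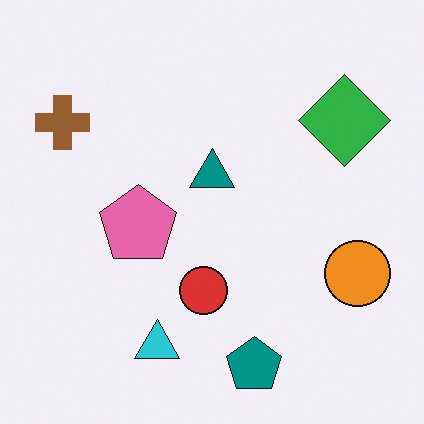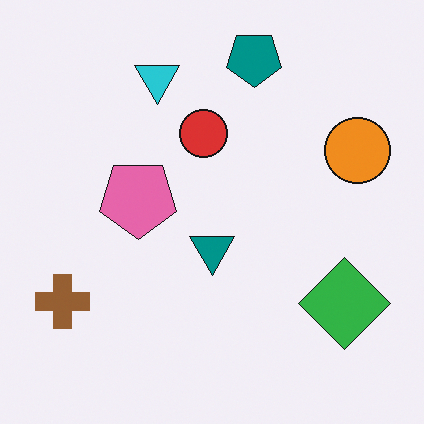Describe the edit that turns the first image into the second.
The image was flipped vertically (top ↔ bottom).

The teal pentagon is in the bottom of the first image and the top of the second — shapes on opposite sides of the horizontal midline have swapped in a mirror flip.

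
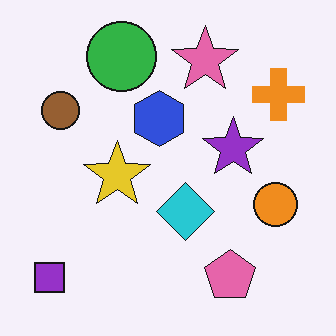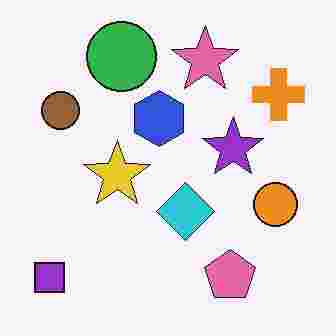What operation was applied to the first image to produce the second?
The second image is the first heavily JPEG-compressed with obvious blocking artifacts.

Blocky 8×8 compression artifacts appear around shape edges and the flat background shows ringing — characteristic JPEG degradation.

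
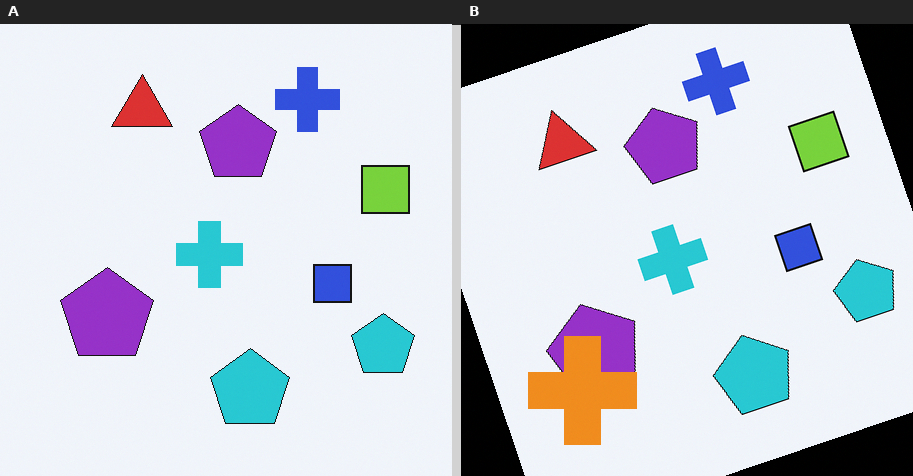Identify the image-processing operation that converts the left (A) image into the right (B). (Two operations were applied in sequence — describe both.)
The right (B) image is the left (A) rotated counter-clockwise by a clearly visible amount, then overlaid with an additional orange cross.

Every shape is tilted by the same angle and the image corners show triangular fill wedges — a whole-image rotation by a non-right angle. An orange cross appears in the right (B) image that is absent from the left (A).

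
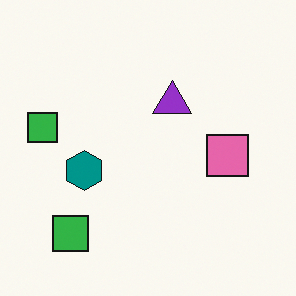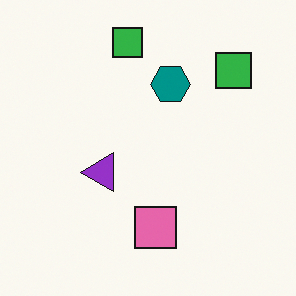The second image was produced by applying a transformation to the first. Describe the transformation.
This is the original image transposed (reflected across the top-left ↔ bottom-right diagonal).

Shapes have swapped their row and column positions — what was in the top-right is now in the bottom-left — a diagonal reflection.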